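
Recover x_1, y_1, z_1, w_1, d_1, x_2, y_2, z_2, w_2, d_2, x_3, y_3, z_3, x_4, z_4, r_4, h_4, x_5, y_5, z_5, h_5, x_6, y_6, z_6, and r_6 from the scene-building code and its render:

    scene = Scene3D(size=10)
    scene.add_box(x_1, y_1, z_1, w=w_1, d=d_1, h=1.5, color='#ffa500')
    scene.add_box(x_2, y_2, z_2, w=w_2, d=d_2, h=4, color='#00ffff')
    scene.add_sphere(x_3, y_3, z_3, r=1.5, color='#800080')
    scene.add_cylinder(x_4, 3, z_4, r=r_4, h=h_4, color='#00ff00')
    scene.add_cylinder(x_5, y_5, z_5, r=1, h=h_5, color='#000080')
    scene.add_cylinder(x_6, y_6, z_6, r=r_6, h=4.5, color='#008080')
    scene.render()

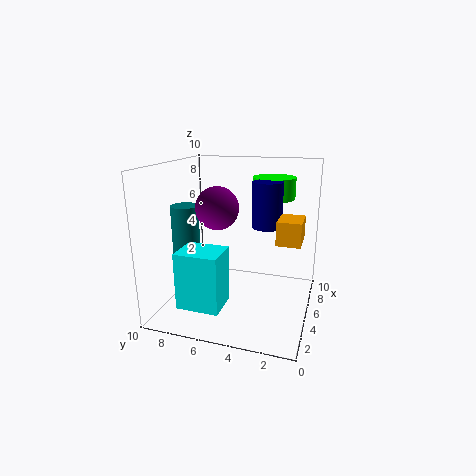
x_1 = 3; y_1 = 0.5; z_1 = 5.5; w_1 = 2; d_1 = 1.5; x_2 = 2; y_2 = 5.5; z_2 = 0.5; w_2 = 2.5; d_2 = 3; x_3 = 5; y_3 = 6.5; z_3 = 7; x_4 = 7; z_4 = 7.5; r_4 = 1.5; h_4 = 1.5; x_5 = 5; y_5 = 3; z_5 = 6; h_5 = 3; x_6 = 5; y_6 = 9; z_6 = 2.5; r_6 = 1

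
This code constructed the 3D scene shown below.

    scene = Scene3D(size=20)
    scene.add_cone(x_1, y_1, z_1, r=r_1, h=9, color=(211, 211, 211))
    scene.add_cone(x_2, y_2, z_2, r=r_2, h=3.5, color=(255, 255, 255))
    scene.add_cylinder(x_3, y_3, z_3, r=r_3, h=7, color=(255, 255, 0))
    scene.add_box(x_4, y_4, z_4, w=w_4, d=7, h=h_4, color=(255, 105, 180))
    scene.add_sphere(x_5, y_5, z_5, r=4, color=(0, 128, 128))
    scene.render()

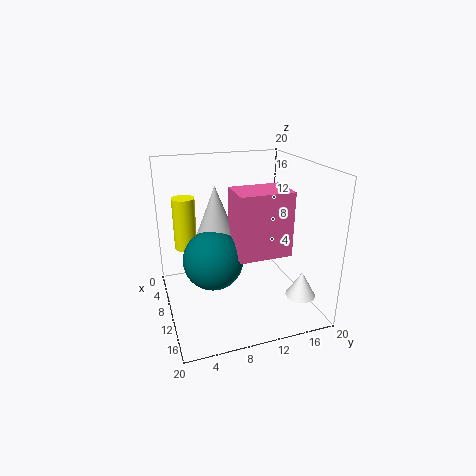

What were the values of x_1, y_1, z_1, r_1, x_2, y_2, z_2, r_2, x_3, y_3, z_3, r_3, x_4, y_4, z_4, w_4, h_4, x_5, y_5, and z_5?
x_1 = 9.5; y_1 = 7; z_1 = 8.5; r_1 = 3.5; x_2 = 16; y_2 = 17; z_2 = 3; r_2 = 2; x_3 = 8.5; y_3 = 3; z_3 = 9; r_3 = 1.5; x_4 = 10.5; y_4 = 8.5; z_4 = 9; w_4 = 5; h_4 = 8.5; x_5 = 11.5; y_5 = 6; z_5 = 8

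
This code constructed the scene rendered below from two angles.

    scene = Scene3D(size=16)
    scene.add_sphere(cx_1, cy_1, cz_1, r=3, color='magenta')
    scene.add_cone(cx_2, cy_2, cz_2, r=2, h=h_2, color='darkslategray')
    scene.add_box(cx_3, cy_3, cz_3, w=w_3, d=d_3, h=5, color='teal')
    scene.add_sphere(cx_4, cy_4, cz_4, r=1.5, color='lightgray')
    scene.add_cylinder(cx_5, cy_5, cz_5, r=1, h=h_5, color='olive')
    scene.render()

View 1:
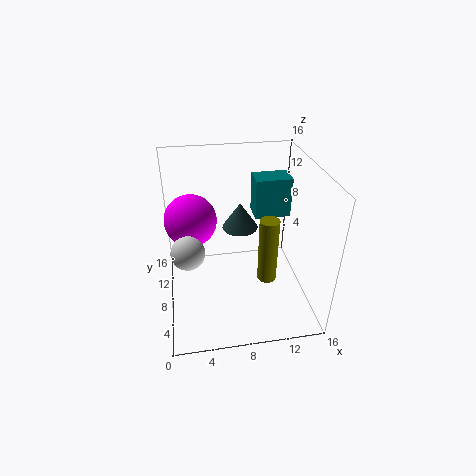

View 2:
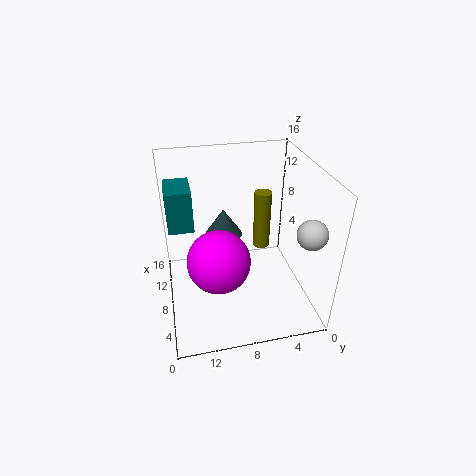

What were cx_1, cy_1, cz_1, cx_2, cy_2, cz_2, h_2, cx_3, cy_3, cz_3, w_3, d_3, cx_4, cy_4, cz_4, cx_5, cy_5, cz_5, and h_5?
cx_1 = 3
cy_1 = 11
cz_1 = 9
cx_2 = 8.5
cy_2 = 9.5
cz_2 = 8.5
h_2 = 3
cx_3 = 11
cy_3 = 12.5
cz_3 = 7.5
w_3 = 4.5
d_3 = 3
cx_4 = 2.5
cy_4 = 2
cz_4 = 11
cx_5 = 10.5
cy_5 = 4.5
cz_5 = 5
h_5 = 7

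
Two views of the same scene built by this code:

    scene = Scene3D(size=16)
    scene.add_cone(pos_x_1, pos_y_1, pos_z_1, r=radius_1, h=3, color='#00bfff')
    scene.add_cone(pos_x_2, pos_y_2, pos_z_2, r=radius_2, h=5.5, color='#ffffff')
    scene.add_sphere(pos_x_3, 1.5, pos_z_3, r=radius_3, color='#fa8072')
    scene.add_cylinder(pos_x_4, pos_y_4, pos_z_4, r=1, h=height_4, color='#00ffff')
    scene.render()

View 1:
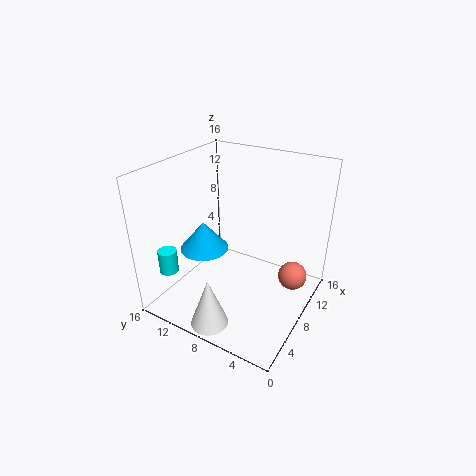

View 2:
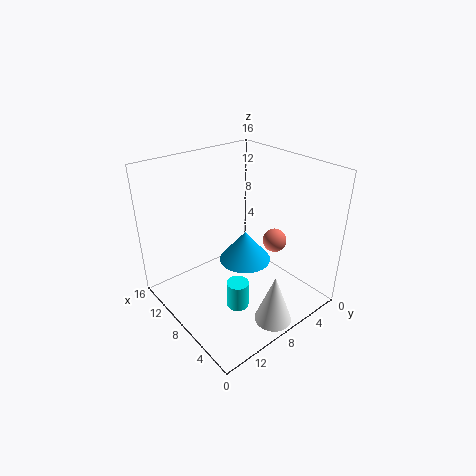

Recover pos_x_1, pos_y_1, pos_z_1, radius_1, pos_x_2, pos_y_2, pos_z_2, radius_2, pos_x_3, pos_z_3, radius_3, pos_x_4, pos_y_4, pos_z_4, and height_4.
pos_x_1 = 4.5
pos_y_1 = 10
pos_z_1 = 8
radius_1 = 2.5
pos_x_2 = 2
pos_y_2 = 8
pos_z_2 = 0.5
radius_2 = 2
pos_x_3 = 8.5
pos_z_3 = 5
radius_3 = 1.5
pos_x_4 = 2
pos_y_4 = 13
pos_z_4 = 5.5
height_4 = 2.5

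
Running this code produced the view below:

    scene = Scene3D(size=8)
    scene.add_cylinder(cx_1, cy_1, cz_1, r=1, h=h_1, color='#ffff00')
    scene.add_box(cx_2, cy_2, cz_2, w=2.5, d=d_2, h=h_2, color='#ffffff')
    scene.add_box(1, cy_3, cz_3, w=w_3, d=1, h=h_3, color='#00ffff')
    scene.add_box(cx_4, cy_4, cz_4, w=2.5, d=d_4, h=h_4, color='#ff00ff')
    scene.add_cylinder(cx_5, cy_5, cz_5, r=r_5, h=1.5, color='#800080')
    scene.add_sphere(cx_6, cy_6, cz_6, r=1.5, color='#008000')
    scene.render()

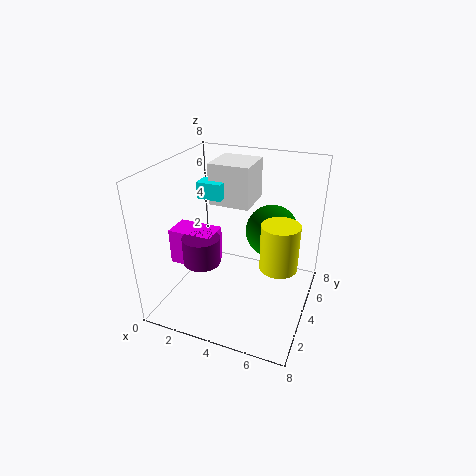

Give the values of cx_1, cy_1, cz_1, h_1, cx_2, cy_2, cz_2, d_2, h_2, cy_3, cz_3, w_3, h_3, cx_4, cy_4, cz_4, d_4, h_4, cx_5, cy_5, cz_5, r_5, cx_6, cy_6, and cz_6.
cx_1 = 6.5, cy_1 = 3.5, cz_1 = 3, h_1 = 2.5, cx_2 = 1.5, cy_2 = 5.5, cz_2 = 5, d_2 = 2.5, h_2 = 2.5, cy_3 = 5, cz_3 = 5.5, w_3 = 1.5, h_3 = 1, cx_4 = 0.5, cy_4 = 2.5, cz_4 = 2.5, d_4 = 1.5, h_4 = 2, cx_5 = 2.5, cy_5 = 2.5, cz_5 = 3, r_5 = 1, cx_6 = 5.5, cy_6 = 5.5, cz_6 = 4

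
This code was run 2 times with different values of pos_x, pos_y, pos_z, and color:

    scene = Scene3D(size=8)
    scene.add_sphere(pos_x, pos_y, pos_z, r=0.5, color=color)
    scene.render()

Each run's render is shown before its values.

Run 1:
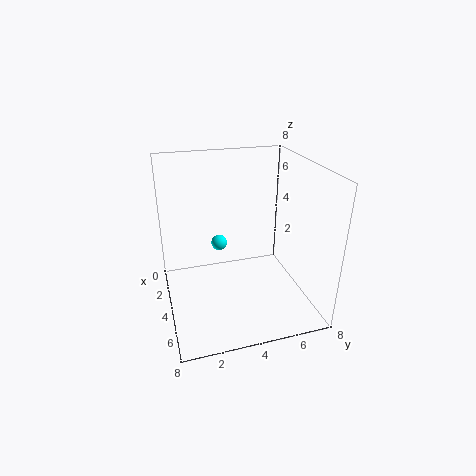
pos_x = 1.5
pos_y = 3.5
pos_z = 2.5
color = 'cyan'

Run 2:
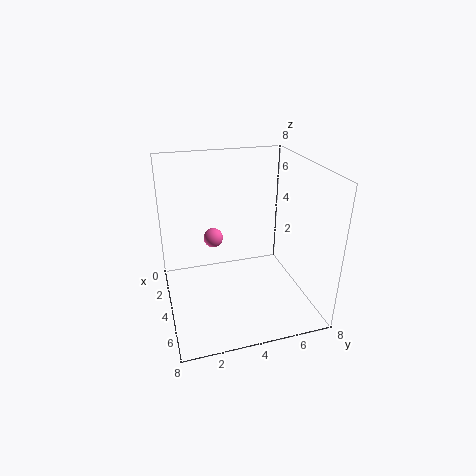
pos_x = 4.5
pos_y = 2.5
pos_z = 4.5
color = 'hotpink'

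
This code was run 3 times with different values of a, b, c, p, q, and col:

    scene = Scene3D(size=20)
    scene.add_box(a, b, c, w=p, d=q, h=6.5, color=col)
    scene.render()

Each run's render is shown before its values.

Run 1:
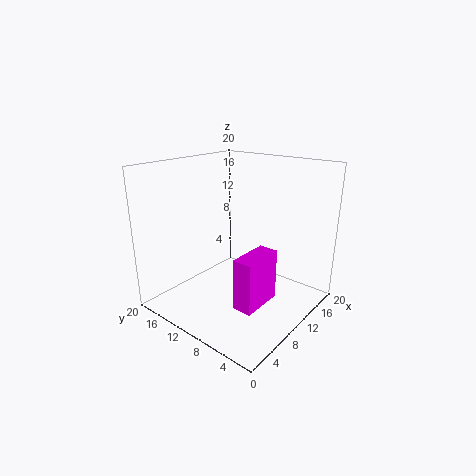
a = 3.5
b = 3
c = 4
p = 5.5
q = 2.5
col = 'magenta'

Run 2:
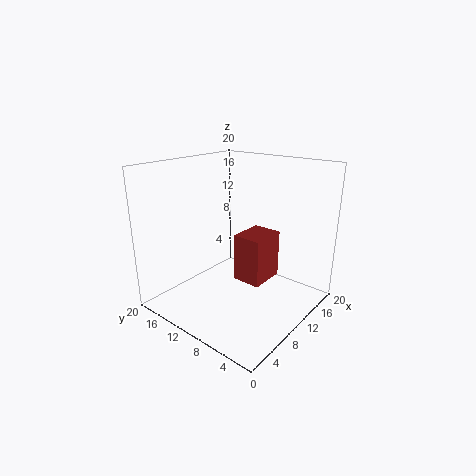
a = 8.5
b = 5.5
c = 4.5
p = 5
q = 4
col = 'brown'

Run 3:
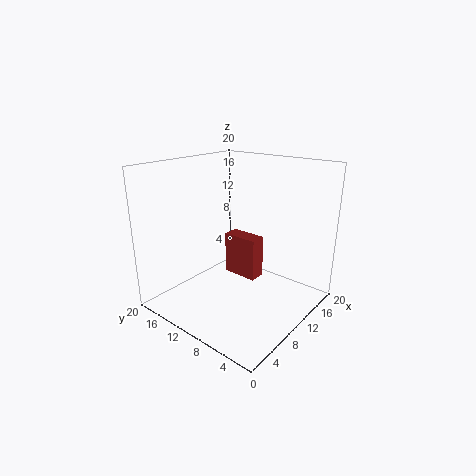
a = 13
b = 9.5
c = 2
p = 2.5
q = 5.5
col = 'brown'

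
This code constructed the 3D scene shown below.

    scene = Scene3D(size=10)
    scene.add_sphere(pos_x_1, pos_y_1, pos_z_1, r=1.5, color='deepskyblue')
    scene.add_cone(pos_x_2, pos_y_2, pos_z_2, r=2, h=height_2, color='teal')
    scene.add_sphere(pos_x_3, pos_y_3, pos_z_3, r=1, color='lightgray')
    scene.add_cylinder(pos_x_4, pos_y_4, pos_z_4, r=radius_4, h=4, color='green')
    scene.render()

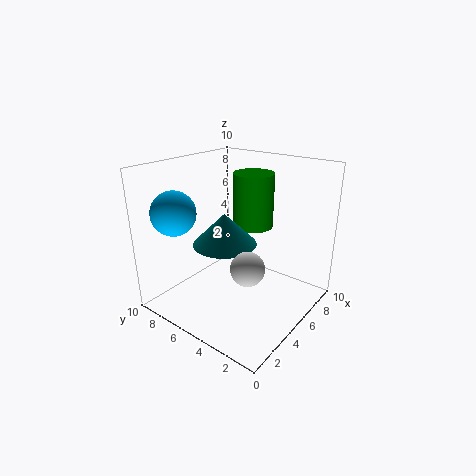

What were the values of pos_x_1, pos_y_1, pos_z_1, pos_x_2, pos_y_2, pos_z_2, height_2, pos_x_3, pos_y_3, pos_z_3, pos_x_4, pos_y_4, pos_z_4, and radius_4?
pos_x_1 = 2; pos_y_1 = 8; pos_z_1 = 7; pos_x_2 = 3; pos_y_2 = 4.5; pos_z_2 = 5.5; height_2 = 2; pos_x_3 = 2; pos_y_3 = 2; pos_z_3 = 5; pos_x_4 = 7.5; pos_y_4 = 5.5; pos_z_4 = 5; radius_4 = 1.5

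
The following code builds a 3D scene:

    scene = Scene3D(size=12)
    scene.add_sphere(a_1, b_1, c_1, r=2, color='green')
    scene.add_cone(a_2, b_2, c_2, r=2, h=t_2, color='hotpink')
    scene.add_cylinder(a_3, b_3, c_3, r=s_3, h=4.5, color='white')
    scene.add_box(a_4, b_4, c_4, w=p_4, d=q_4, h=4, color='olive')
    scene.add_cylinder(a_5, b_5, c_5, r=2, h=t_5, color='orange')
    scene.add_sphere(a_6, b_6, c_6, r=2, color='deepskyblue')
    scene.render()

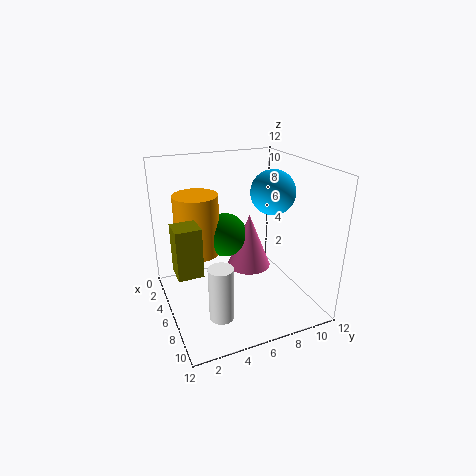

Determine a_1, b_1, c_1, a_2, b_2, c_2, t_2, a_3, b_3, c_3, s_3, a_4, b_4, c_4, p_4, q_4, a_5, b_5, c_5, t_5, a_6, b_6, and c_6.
a_1 = 3
b_1 = 6
c_1 = 5
a_2 = 4
b_2 = 8
c_2 = 2
t_2 = 5
a_3 = 8.5
b_3 = 3.5
c_3 = 0.5
s_3 = 1
a_4 = 5.5
b_4 = 0.5
c_4 = 4
p_4 = 2
q_4 = 2
a_5 = 2.5
b_5 = 3.5
c_5 = 3.5
t_5 = 5.5
a_6 = 4.5
b_6 = 10
c_6 = 9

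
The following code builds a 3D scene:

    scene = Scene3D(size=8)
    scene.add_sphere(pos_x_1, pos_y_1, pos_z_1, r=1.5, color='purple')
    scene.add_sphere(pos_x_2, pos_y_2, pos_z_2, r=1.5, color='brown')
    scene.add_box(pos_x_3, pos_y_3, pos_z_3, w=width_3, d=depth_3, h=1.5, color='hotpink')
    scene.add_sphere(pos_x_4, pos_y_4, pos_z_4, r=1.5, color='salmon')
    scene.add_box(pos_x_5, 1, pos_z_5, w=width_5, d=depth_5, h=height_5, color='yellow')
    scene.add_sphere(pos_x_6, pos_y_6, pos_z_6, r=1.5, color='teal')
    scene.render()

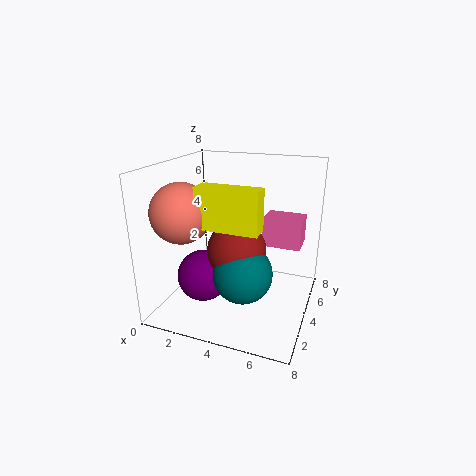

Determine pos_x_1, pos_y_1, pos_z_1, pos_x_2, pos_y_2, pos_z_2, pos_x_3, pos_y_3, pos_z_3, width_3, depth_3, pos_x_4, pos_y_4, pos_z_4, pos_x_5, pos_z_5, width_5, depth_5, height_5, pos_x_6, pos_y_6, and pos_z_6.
pos_x_1 = 2
pos_y_1 = 3.5
pos_z_1 = 1.5
pos_x_2 = 4.5
pos_y_2 = 2.5
pos_z_2 = 4
pos_x_3 = 5.5
pos_y_3 = 3.5
pos_z_3 = 4
width_3 = 2
depth_3 = 1.5
pos_x_4 = 2
pos_y_4 = 1.5
pos_z_4 = 6
pos_x_5 = 3
pos_z_5 = 5.5
width_5 = 3
depth_5 = 1
height_5 = 2
pos_x_6 = 5
pos_y_6 = 2
pos_z_6 = 3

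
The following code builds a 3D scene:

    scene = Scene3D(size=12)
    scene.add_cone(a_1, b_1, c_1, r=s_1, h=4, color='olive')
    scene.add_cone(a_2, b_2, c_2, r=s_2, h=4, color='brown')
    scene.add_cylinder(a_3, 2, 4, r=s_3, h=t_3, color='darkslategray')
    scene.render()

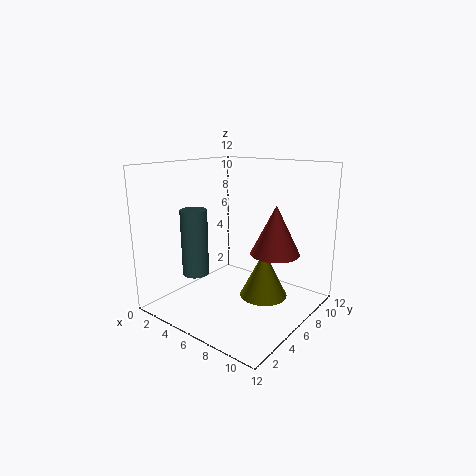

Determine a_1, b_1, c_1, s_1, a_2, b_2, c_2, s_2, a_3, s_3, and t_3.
a_1 = 8
b_1 = 7
c_1 = 1
s_1 = 2
a_2 = 9
b_2 = 7
c_2 = 5
s_2 = 2
a_3 = 5
s_3 = 1
t_3 = 5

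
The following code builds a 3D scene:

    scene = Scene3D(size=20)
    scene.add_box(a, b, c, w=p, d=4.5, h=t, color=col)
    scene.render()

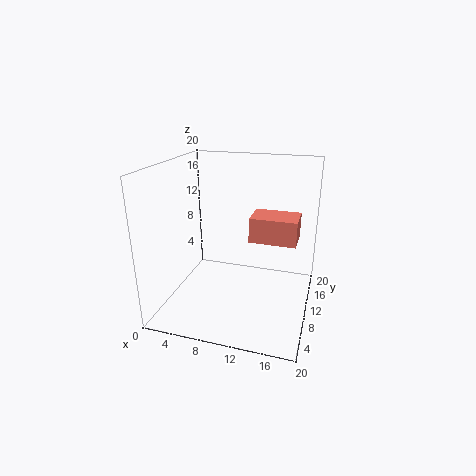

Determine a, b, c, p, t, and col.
a = 11.5
b = 10
c = 9.5
p = 6.5
t = 3.5
col = 'salmon'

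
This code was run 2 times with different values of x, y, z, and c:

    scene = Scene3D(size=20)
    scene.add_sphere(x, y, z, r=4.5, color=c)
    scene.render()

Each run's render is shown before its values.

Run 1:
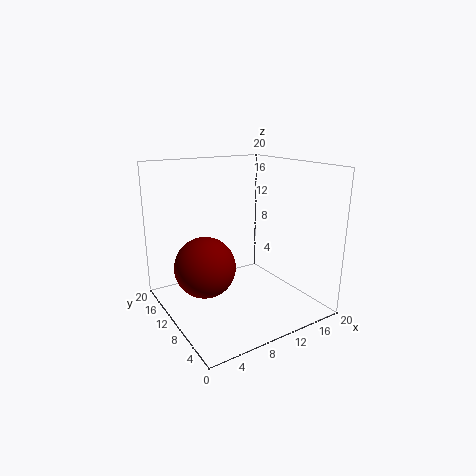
x = 6.5; y = 13.5; z = 5; c = 'maroon'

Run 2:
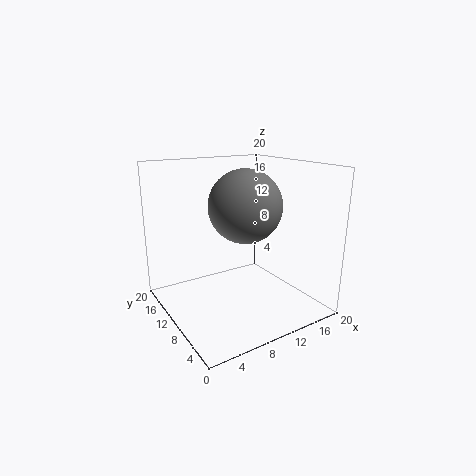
x = 8.5; y = 6; z = 15.5; c = 'gray'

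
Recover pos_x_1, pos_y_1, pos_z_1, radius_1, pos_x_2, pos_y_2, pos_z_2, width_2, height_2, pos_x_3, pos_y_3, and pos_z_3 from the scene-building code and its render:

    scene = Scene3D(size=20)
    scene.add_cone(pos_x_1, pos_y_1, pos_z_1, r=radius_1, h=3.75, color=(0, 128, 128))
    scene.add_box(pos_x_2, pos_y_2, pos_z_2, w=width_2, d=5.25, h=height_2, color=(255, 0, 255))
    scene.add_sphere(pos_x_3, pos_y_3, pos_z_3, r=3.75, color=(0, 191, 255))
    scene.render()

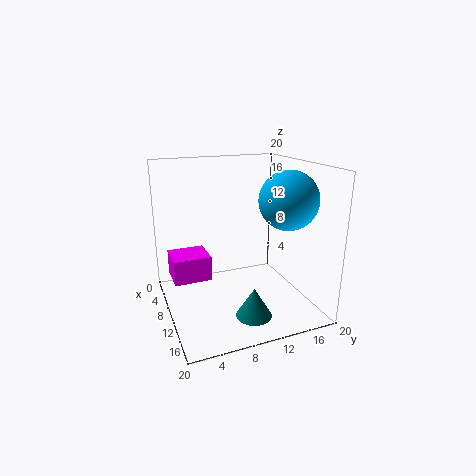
pos_x_1 = 17.25
pos_y_1 = 9.25
pos_z_1 = 2.25
radius_1 = 2.25
pos_x_2 = 4.75
pos_y_2 = 1
pos_z_2 = 4
width_2 = 4.75
height_2 = 3.5
pos_x_3 = 15
pos_y_3 = 14.75
pos_z_3 = 16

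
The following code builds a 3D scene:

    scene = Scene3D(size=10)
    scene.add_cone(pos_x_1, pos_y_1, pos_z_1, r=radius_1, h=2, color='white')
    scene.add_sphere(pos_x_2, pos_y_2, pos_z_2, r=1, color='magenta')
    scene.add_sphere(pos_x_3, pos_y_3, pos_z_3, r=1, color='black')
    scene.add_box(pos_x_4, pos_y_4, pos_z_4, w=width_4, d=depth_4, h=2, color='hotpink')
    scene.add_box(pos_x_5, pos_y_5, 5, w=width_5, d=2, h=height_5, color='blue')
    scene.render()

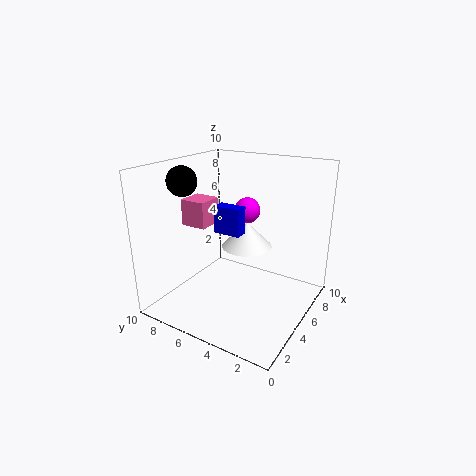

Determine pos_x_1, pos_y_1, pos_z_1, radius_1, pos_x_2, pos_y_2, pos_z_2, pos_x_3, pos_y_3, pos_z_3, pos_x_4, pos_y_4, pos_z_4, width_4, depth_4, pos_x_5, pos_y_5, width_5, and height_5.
pos_x_1 = 8
pos_y_1 = 6
pos_z_1 = 3
radius_1 = 2
pos_x_2 = 8
pos_y_2 = 6
pos_z_2 = 6
pos_x_3 = 3
pos_y_3 = 8
pos_z_3 = 9
pos_x_4 = 5
pos_y_4 = 8
pos_z_4 = 5
width_4 = 2
depth_4 = 2
pos_x_5 = 5
pos_y_5 = 5
width_5 = 1
height_5 = 2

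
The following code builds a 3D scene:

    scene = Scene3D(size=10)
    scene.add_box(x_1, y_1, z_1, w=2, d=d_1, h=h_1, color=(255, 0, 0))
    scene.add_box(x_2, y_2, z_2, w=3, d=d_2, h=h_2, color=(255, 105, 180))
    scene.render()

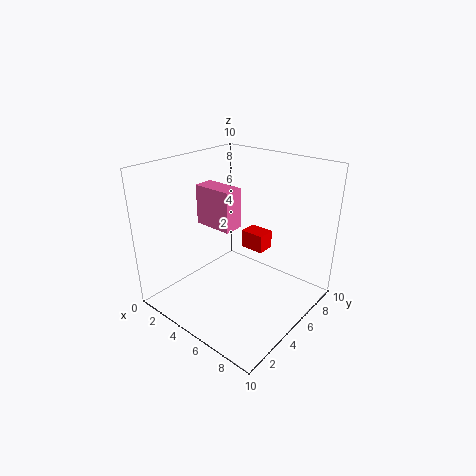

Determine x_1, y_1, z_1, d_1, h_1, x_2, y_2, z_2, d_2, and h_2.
x_1 = 2.5, y_1 = 8.5, z_1 = 2, d_1 = 1.5, h_1 = 1.5, x_2 = 1, y_2 = 5, z_2 = 5, d_2 = 1.5, h_2 = 3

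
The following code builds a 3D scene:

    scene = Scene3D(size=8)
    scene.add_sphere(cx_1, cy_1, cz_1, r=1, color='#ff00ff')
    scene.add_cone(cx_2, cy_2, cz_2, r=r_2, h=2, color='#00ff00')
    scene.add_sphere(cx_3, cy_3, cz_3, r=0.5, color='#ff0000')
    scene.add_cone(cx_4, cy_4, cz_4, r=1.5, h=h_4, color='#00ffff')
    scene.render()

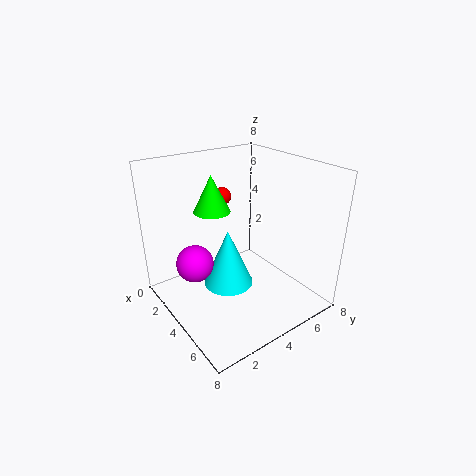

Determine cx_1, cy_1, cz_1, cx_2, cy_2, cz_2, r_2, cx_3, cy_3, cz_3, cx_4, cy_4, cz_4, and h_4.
cx_1 = 3.5; cy_1 = 1.5; cz_1 = 3; cx_2 = 3; cy_2 = 3; cz_2 = 5.5; r_2 = 1; cx_3 = 2.5; cy_3 = 4; cz_3 = 6; cx_4 = 3; cy_4 = 4; cz_4 = 0.5; h_4 = 3.5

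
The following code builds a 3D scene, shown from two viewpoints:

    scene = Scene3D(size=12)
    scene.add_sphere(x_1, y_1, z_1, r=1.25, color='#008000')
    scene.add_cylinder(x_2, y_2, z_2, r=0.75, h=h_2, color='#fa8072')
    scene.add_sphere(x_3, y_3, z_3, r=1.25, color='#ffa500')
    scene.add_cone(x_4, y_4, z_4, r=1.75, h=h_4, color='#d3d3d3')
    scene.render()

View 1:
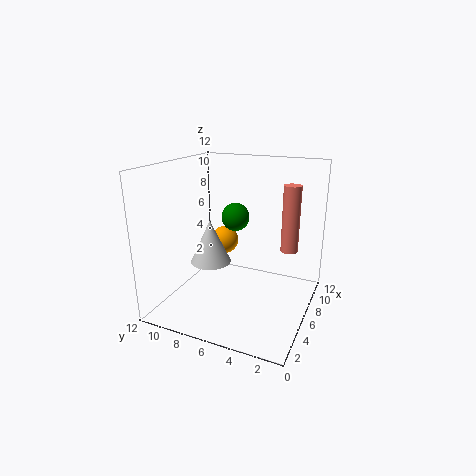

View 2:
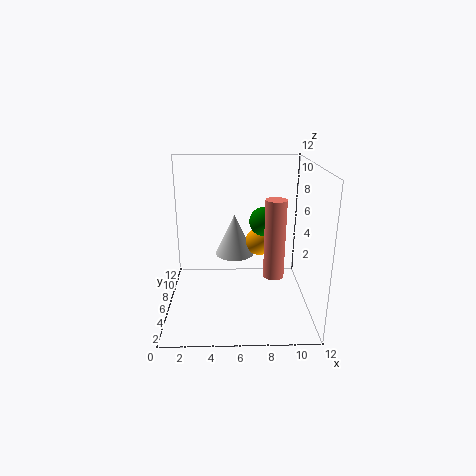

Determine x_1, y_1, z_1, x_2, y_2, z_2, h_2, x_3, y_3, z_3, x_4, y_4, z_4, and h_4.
x_1 = 8.25
y_1 = 7.25
z_1 = 7
x_2 = 8.5
y_2 = 2.25
z_2 = 4.5
h_2 = 5.75
x_3 = 8
y_3 = 8.25
z_3 = 4.75
x_4 = 5.75
y_4 = 8.5
z_4 = 3.5
h_4 = 3.75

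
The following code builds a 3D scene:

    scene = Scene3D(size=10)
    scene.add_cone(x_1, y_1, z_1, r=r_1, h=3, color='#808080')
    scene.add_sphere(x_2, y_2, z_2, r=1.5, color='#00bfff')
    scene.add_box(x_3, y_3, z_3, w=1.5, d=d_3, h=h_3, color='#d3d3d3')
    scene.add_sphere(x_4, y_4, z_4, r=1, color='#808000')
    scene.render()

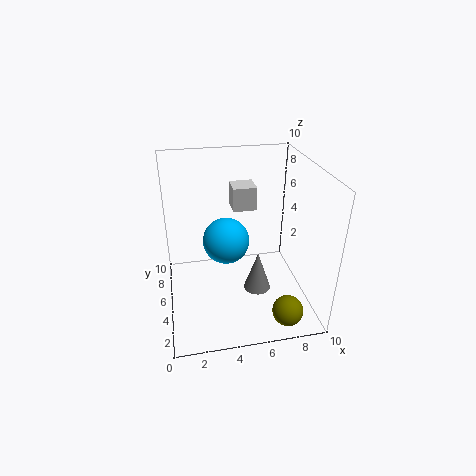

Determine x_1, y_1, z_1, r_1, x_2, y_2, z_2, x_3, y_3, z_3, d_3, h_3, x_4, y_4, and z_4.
x_1 = 6.5, y_1 = 5, z_1 = 0.5, r_1 = 1, x_2 = 4, y_2 = 4, z_2 = 5.5, x_3 = 4.5, y_3 = 4, z_3 = 7.5, d_3 = 1.5, h_3 = 1.5, x_4 = 7.5, y_4 = 1, z_4 = 1.5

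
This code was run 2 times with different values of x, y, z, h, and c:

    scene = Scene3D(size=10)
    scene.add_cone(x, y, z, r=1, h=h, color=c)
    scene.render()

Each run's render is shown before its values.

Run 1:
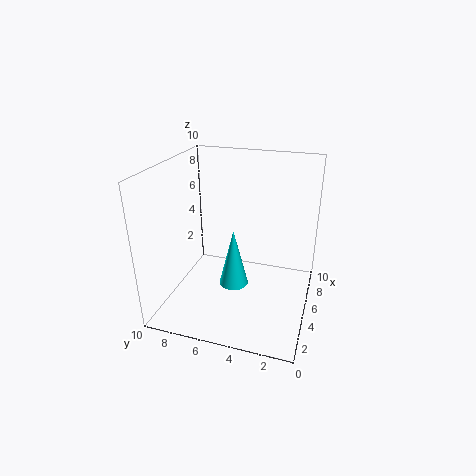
x = 4; y = 5; z = 2; h = 4; c = 'cyan'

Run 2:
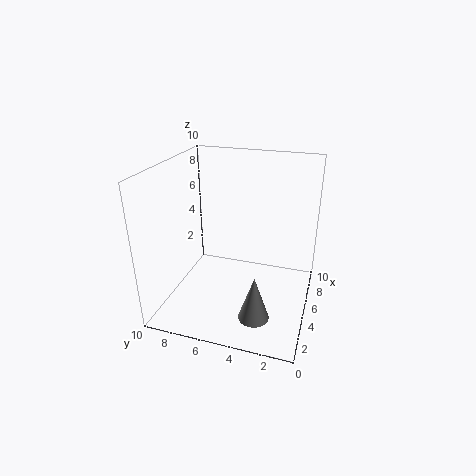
x = 2; y = 3; z = 1; h = 3; c = 'gray'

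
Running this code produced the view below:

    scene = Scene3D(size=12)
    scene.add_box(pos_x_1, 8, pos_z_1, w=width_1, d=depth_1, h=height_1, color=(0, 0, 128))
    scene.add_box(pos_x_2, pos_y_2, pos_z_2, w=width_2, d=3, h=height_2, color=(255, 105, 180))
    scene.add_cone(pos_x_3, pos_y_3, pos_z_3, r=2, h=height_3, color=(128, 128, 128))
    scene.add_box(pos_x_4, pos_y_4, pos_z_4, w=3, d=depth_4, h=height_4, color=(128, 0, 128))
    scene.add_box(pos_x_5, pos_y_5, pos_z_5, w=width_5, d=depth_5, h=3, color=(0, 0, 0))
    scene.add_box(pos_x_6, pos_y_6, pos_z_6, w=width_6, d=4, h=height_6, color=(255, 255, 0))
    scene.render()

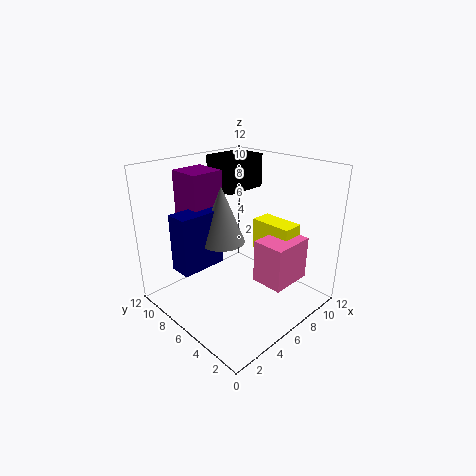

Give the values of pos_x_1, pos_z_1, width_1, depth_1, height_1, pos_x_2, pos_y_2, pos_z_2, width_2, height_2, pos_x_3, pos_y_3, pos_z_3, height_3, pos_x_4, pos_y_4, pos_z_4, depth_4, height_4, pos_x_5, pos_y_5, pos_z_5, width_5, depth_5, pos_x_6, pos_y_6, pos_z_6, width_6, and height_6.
pos_x_1 = 2, pos_z_1 = 3, width_1 = 4, depth_1 = 2, height_1 = 5, pos_x_2 = 8, pos_y_2 = 3, pos_z_2 = 1, width_2 = 4, height_2 = 4, pos_x_3 = 6, pos_y_3 = 8, pos_z_3 = 5, height_3 = 5, pos_x_4 = 4, pos_y_4 = 9, pos_z_4 = 7, depth_4 = 3, height_4 = 4, pos_x_5 = 7, pos_y_5 = 8, pos_z_5 = 9, width_5 = 4, depth_5 = 3, pos_x_6 = 10, pos_y_6 = 4, pos_z_6 = 3, width_6 = 2, height_6 = 3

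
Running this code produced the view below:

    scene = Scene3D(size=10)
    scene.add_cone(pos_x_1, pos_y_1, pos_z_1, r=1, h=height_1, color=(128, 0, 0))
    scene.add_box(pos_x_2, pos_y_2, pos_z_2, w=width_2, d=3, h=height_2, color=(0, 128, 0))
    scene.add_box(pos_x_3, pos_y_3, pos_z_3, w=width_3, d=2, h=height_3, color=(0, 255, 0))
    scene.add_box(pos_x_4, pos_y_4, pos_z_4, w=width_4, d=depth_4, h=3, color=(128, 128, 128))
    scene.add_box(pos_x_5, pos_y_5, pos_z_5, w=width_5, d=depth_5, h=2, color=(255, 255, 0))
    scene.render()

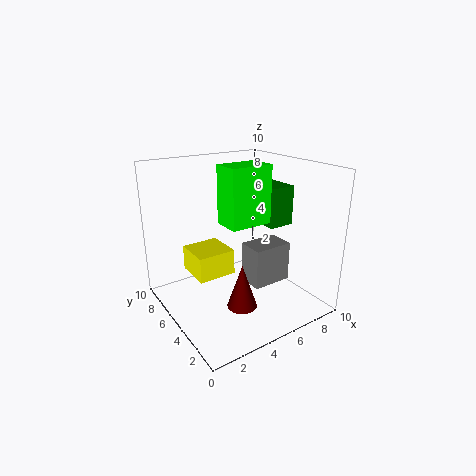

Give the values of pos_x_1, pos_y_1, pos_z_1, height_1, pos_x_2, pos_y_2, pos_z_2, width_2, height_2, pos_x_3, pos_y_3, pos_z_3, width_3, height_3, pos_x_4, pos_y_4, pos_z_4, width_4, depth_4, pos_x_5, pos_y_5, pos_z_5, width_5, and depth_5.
pos_x_1 = 4
pos_y_1 = 3
pos_z_1 = 1
height_1 = 3
pos_x_2 = 8
pos_y_2 = 5
pos_z_2 = 5
width_2 = 2
height_2 = 3
pos_x_3 = 4
pos_y_3 = 4
pos_z_3 = 6
width_3 = 3
height_3 = 4
pos_x_4 = 6
pos_y_4 = 4
pos_z_4 = 1
width_4 = 3
depth_4 = 2
pos_x_5 = 3
pos_y_5 = 7
pos_z_5 = 1
width_5 = 3
depth_5 = 3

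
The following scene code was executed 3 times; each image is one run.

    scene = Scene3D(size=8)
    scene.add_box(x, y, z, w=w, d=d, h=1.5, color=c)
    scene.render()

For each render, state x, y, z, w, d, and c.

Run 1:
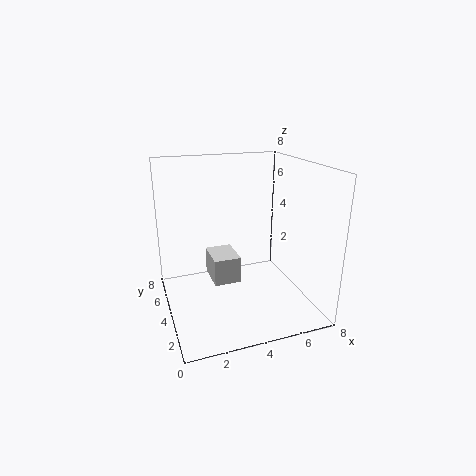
x = 2.5
y = 3.5
z = 1.5
w = 1.5
d = 2
c = 'lightgray'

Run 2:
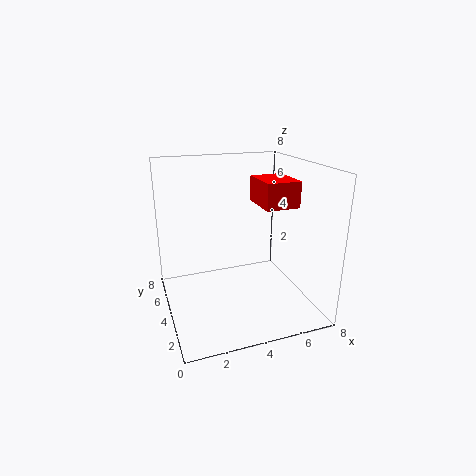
x = 5.5
y = 3.5
z = 5.5
w = 2
d = 2.5
c = 'red'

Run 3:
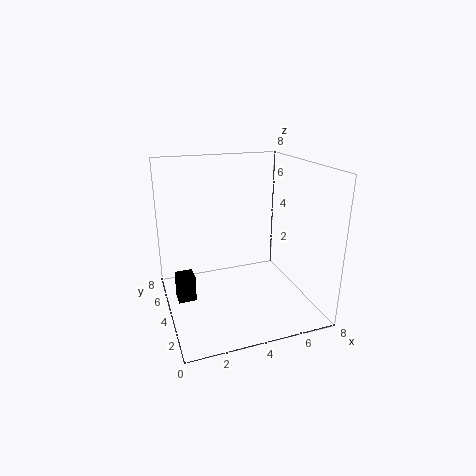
x = 0.5
y = 4
z = 0.5
w = 1
d = 1
c = 'black'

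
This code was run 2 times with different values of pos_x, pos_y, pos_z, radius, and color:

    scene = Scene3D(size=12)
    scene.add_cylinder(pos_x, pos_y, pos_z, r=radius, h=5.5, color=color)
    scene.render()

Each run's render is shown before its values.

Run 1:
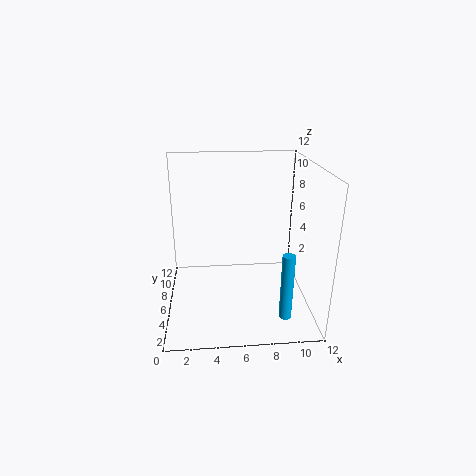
pos_x = 9.5
pos_y = 2.5
pos_z = 0.5
radius = 0.5
color = 'deepskyblue'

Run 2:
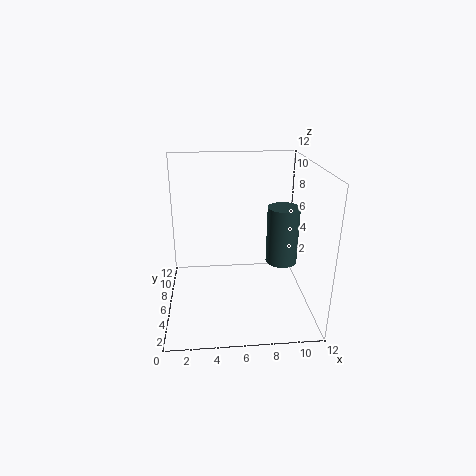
pos_x = 10.5
pos_y = 9
pos_z = 2
radius = 1.5
color = 'darkslategray'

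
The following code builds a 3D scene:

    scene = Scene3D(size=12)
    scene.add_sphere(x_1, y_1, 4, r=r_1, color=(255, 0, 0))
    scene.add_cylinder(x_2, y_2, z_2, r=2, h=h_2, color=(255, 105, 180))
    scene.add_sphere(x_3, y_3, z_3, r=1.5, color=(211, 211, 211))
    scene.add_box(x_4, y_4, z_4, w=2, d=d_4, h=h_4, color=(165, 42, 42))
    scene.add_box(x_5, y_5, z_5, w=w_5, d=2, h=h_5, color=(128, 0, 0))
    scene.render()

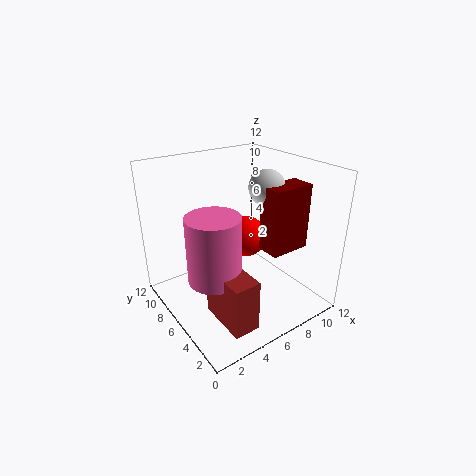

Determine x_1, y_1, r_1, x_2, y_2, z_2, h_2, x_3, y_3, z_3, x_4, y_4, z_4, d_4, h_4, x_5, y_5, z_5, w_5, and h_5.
x_1 = 9, y_1 = 9, r_1 = 2, x_2 = 2.5, y_2 = 4, z_2 = 4.5, h_2 = 5, x_3 = 8.5, y_3 = 5.5, z_3 = 10, x_4 = 2, y_4 = 0.5, z_4 = 1.5, d_4 = 4, h_4 = 4, x_5 = 7.5, y_5 = 3, z_5 = 5, w_5 = 3.5, h_5 = 5.5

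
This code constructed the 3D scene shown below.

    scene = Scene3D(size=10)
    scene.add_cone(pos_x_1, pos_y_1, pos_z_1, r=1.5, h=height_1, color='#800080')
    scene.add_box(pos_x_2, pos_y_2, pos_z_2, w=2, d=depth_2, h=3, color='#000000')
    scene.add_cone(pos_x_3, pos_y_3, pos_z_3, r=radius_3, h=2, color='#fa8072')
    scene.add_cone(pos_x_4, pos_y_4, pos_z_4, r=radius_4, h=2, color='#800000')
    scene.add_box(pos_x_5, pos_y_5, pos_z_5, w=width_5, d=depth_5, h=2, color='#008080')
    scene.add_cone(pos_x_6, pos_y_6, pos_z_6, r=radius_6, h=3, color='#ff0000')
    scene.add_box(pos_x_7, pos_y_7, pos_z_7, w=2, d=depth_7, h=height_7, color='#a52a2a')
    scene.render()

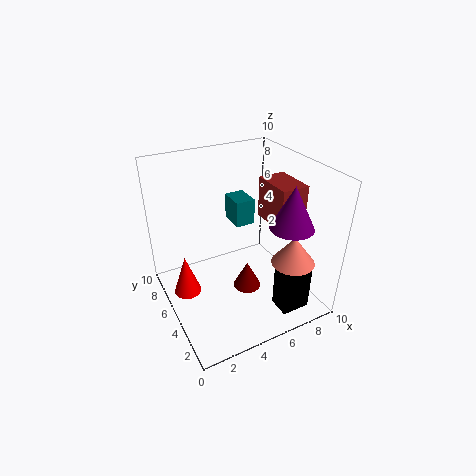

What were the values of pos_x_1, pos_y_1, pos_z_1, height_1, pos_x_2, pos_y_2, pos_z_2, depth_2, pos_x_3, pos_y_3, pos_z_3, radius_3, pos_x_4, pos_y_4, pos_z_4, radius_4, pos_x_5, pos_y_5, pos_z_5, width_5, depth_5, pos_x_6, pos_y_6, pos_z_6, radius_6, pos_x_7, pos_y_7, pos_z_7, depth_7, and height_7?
pos_x_1 = 8; pos_y_1 = 3; pos_z_1 = 6; height_1 = 3; pos_x_2 = 6.5; pos_y_2 = 1; pos_z_2 = 0.5; depth_2 = 1.5; pos_x_3 = 8; pos_y_3 = 2.5; pos_z_3 = 3.5; radius_3 = 1.5; pos_x_4 = 5.5; pos_y_4 = 4.5; pos_z_4 = 1; radius_4 = 1; pos_x_5 = 6; pos_y_5 = 7; pos_z_5 = 4.5; width_5 = 1.5; depth_5 = 2; pos_x_6 = 1.5; pos_y_6 = 6.5; pos_z_6 = 0.5; radius_6 = 1; pos_x_7 = 7.5; pos_y_7 = 3.5; pos_z_7 = 5.5; depth_7 = 3; height_7 = 3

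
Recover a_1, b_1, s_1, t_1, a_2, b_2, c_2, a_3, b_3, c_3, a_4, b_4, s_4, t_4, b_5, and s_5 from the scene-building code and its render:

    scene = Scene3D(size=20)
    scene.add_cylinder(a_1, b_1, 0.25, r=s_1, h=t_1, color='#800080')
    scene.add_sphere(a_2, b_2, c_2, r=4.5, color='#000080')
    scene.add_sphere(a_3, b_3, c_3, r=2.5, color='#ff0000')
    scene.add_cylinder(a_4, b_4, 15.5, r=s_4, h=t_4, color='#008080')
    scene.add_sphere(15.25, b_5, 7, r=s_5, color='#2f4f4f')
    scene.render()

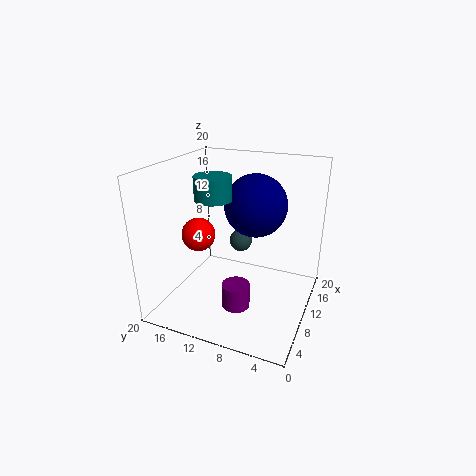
a_1 = 8; b_1 = 9.5; s_1 = 2; t_1 = 3.5; a_2 = 13.5; b_2 = 8.75; c_2 = 13.75; a_3 = 10.75; b_3 = 16.75; c_3 = 9; a_4 = 8.75; b_4 = 13; s_4 = 2.5; t_4 = 3.25; b_5 = 11.75; s_5 = 1.75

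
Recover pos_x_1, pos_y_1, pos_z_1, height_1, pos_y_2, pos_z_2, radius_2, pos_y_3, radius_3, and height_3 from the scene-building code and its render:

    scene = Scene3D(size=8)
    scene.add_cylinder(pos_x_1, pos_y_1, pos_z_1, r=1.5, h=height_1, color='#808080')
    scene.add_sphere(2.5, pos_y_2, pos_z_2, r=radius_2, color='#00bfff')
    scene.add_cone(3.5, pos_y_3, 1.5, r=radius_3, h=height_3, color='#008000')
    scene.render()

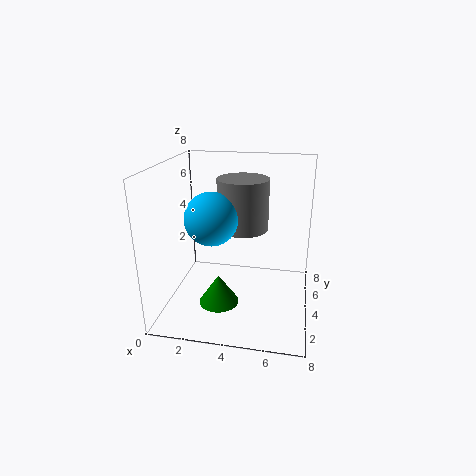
pos_x_1 = 4; pos_y_1 = 5.5; pos_z_1 = 4; height_1 = 3; pos_y_2 = 4; pos_z_2 = 5; radius_2 = 1.5; pos_y_3 = 1.5; radius_3 = 1; height_3 = 1.5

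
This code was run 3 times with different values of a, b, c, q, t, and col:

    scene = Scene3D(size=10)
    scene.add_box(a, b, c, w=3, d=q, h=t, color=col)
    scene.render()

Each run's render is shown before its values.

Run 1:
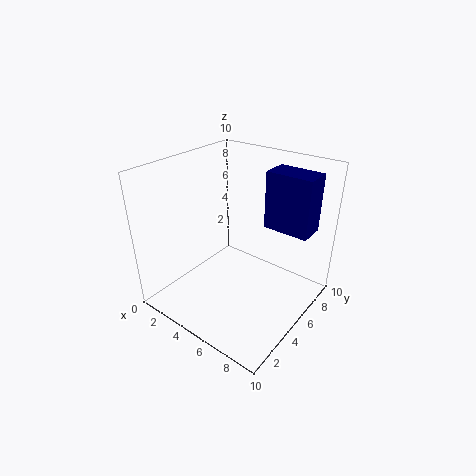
a = 6.75
b = 5.5
c = 6.25
q = 1.75
t = 3.75
col = 'navy'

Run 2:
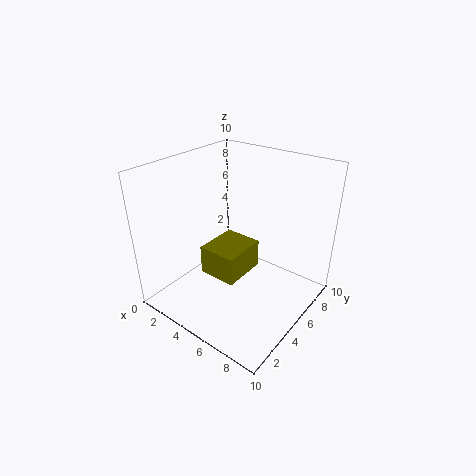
a = 1.75
b = 4.5
c = 1
q = 3.5
t = 2.25
col = 'olive'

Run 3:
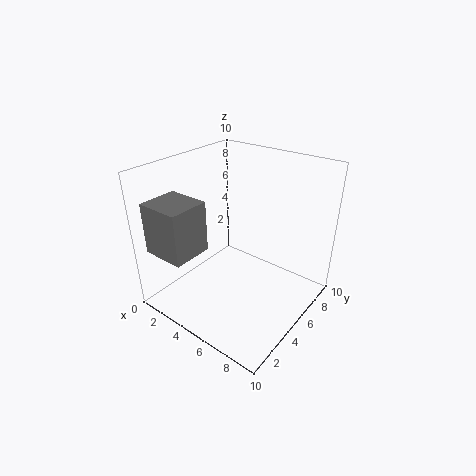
a = 0.75
b = 0.5
c = 4.5
q = 2.75
t = 3.5
col = 'gray'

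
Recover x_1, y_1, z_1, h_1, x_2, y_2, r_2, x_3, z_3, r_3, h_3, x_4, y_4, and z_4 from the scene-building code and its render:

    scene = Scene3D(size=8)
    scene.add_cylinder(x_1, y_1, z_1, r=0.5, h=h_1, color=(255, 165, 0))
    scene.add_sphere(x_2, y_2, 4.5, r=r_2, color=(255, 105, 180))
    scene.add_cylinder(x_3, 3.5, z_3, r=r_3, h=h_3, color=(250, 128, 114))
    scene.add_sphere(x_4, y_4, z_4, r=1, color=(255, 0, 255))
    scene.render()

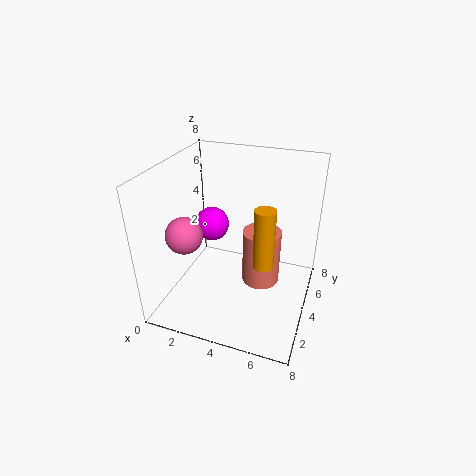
x_1 = 6; y_1 = 2; z_1 = 4; h_1 = 3; x_2 = 1.5; y_2 = 2.5; r_2 = 1; x_3 = 5.5; z_3 = 2; r_3 = 1; h_3 = 3; x_4 = 2; y_4 = 5; z_4 = 4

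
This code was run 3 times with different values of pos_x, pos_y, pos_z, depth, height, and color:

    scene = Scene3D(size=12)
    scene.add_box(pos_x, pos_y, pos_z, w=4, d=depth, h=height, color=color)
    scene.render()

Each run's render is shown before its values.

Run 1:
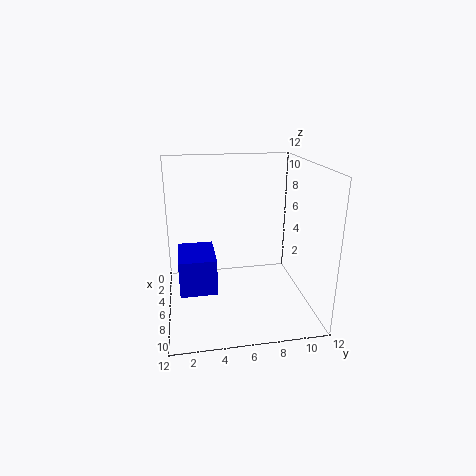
pos_x = 4
pos_y = 1
pos_z = 2
depth = 3
height = 3
color = 'blue'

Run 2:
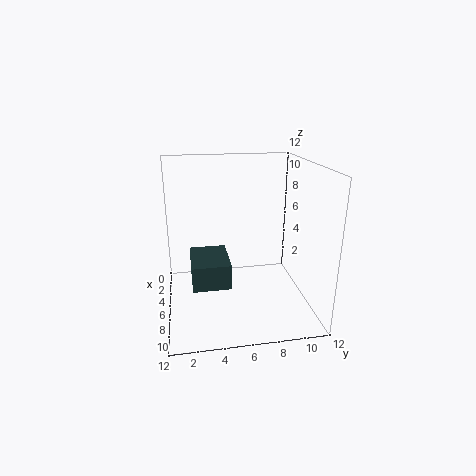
pos_x = 5
pos_y = 2
pos_z = 3
depth = 3
height = 2
color = 'darkslategray'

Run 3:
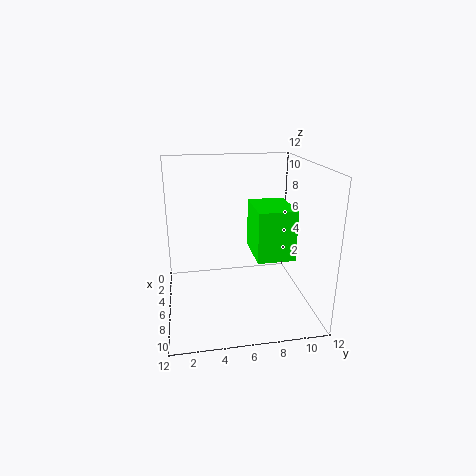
pos_x = 5
pos_y = 7
pos_z = 5
depth = 3
height = 4
color = 'lime'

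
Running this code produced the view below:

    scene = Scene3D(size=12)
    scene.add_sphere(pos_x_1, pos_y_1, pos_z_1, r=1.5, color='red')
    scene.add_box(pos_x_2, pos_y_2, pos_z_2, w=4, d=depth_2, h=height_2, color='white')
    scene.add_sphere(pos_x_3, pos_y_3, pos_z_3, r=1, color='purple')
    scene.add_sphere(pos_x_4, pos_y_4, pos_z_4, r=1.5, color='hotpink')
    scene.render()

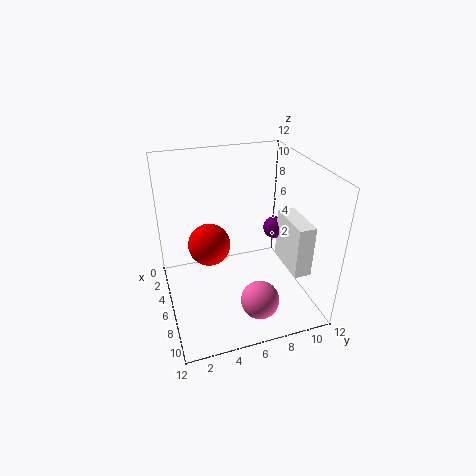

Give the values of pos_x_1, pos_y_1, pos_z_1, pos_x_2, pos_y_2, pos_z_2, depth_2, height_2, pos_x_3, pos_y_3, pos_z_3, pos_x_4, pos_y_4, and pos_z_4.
pos_x_1 = 8.5; pos_y_1 = 3; pos_z_1 = 7.5; pos_x_2 = 5; pos_y_2 = 10; pos_z_2 = 3; depth_2 = 1.5; height_2 = 4.5; pos_x_3 = 4.5; pos_y_3 = 10; pos_z_3 = 5.5; pos_x_4 = 10; pos_y_4 = 6.5; pos_z_4 = 2.5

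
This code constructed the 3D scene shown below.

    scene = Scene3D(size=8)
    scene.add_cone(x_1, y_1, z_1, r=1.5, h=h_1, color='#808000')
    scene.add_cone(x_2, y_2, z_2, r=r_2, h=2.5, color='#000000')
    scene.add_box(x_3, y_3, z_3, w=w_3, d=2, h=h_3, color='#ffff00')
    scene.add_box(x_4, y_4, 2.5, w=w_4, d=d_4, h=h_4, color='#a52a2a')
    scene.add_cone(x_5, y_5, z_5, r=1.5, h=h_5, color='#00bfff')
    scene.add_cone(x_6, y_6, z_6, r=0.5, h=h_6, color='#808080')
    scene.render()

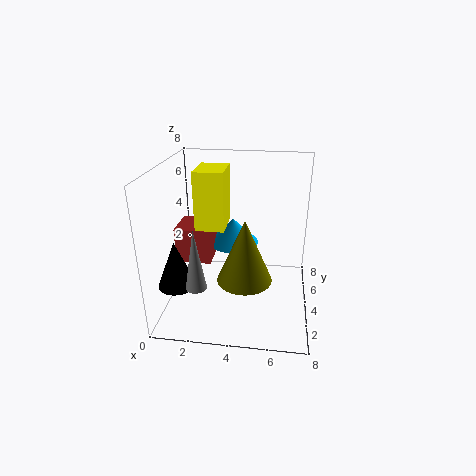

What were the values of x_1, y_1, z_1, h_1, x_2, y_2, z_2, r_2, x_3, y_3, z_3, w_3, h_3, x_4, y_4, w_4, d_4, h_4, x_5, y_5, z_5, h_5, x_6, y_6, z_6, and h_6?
x_1 = 4.5; y_1 = 3; z_1 = 2; h_1 = 3.5; x_2 = 1; y_2 = 2; z_2 = 2; r_2 = 1; x_3 = 2; y_3 = 2.5; z_3 = 5; w_3 = 1.5; h_3 = 3; x_4 = 0.5; y_4 = 3.5; w_4 = 2; d_4 = 2; h_4 = 2; x_5 = 3.5; y_5 = 5.5; z_5 = 3; h_5 = 1.5; x_6 = 2.5; y_6 = 0.5; z_6 = 3; h_6 = 3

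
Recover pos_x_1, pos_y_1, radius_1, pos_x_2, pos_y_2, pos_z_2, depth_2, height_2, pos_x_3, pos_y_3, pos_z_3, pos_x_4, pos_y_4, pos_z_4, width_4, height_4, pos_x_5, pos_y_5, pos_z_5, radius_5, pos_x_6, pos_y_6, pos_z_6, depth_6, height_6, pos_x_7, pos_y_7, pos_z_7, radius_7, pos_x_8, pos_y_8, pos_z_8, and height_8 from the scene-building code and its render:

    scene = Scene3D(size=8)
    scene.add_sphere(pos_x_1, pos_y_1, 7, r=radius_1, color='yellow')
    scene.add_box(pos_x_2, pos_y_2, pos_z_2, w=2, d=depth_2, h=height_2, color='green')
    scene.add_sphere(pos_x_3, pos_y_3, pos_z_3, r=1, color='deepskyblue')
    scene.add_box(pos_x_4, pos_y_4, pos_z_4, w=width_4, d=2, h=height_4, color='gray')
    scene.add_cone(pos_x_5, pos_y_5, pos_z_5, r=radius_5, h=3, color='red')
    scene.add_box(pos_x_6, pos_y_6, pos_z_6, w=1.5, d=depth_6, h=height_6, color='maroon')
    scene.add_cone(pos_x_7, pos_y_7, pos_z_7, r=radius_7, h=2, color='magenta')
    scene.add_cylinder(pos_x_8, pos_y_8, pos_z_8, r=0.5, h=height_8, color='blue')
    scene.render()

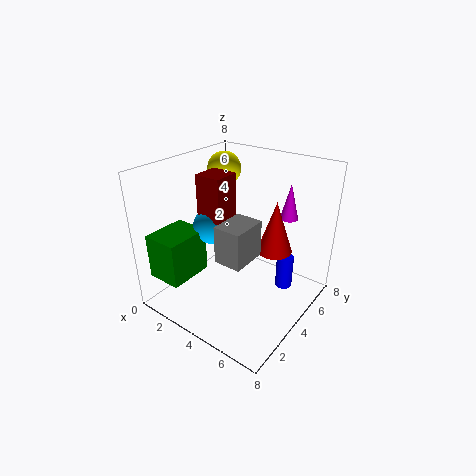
pos_x_1 = 1.5, pos_y_1 = 6, radius_1 = 1, pos_x_2 = 0.5, pos_y_2 = 0.5, pos_z_2 = 2, depth_2 = 2.5, height_2 = 2.5, pos_x_3 = 2.5, pos_y_3 = 3.5, pos_z_3 = 4.5, pos_x_4 = 4, pos_y_4 = 2, pos_z_4 = 3.5, width_4 = 1.5, height_4 = 2, pos_x_5 = 5.5, pos_y_5 = 5.5, pos_z_5 = 3, radius_5 = 1, pos_x_6 = 2, pos_y_6 = 3, pos_z_6 = 5, depth_6 = 1.5, height_6 = 2.5, pos_x_7 = 6, pos_y_7 = 6, pos_z_7 = 5, radius_7 = 0.5, pos_x_8 = 6, pos_y_8 = 6, pos_z_8 = 0.5, height_8 = 2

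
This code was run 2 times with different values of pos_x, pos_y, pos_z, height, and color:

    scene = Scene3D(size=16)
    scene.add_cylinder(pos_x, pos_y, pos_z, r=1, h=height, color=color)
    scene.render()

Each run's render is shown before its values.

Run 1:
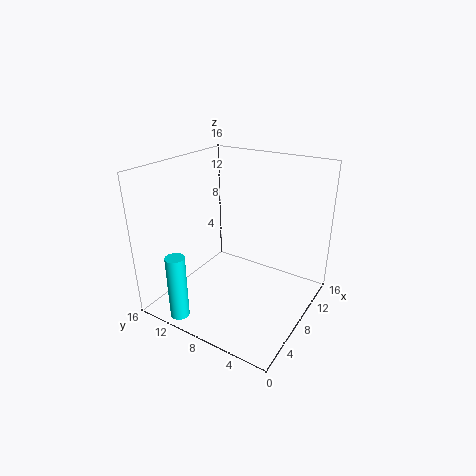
pos_x = 1
pos_y = 11
pos_z = 1
height = 7
color = 'cyan'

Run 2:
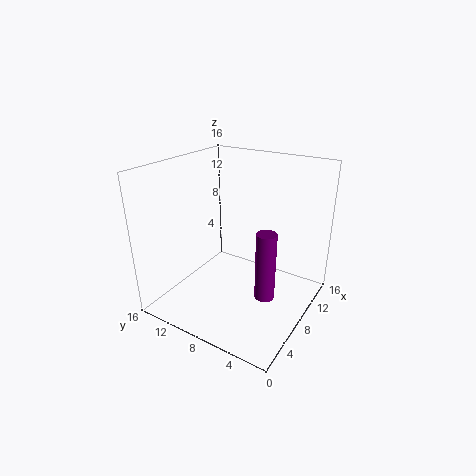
pos_x = 5
pos_y = 3
pos_z = 4
height = 7
color = 'purple'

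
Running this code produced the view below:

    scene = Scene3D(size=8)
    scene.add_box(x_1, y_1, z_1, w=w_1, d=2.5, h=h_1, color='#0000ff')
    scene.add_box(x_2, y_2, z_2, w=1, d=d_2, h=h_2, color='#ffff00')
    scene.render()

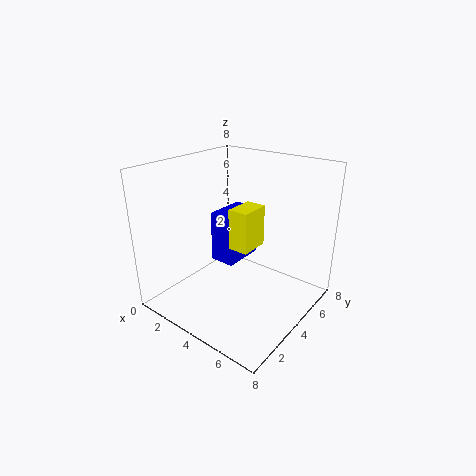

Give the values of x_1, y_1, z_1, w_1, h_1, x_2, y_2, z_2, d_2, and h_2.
x_1 = 2
y_1 = 4
z_1 = 2
w_1 = 1.5
h_1 = 3
x_2 = 5
y_2 = 2
z_2 = 4.5
d_2 = 1.5
h_2 = 2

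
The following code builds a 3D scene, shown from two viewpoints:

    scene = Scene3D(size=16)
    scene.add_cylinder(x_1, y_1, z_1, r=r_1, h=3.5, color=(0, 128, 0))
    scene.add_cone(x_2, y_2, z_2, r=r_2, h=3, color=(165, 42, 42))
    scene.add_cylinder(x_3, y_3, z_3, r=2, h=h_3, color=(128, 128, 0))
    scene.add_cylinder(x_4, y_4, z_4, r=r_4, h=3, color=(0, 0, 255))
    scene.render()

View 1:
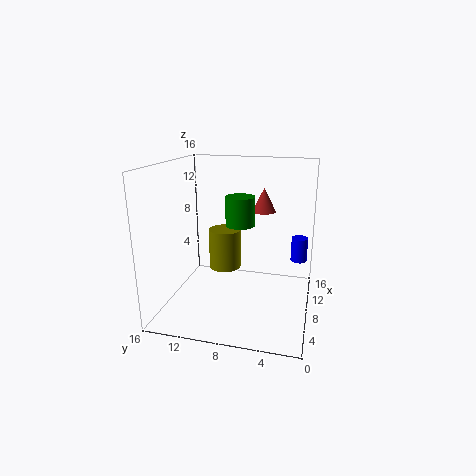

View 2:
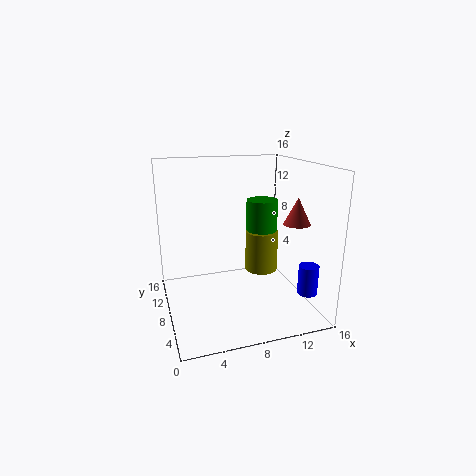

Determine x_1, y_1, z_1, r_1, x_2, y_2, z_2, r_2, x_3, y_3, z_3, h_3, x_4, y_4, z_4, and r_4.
x_1 = 11; y_1 = 8.5; z_1 = 8.5; r_1 = 1.75; x_2 = 14.25; y_2 = 6.25; z_2 = 9.5; r_2 = 1.5; x_3 = 12; y_3 = 10.75; z_3 = 2.5; h_3 = 5; x_4 = 13.25; y_4 = 1.5; z_4 = 3.75; r_4 = 1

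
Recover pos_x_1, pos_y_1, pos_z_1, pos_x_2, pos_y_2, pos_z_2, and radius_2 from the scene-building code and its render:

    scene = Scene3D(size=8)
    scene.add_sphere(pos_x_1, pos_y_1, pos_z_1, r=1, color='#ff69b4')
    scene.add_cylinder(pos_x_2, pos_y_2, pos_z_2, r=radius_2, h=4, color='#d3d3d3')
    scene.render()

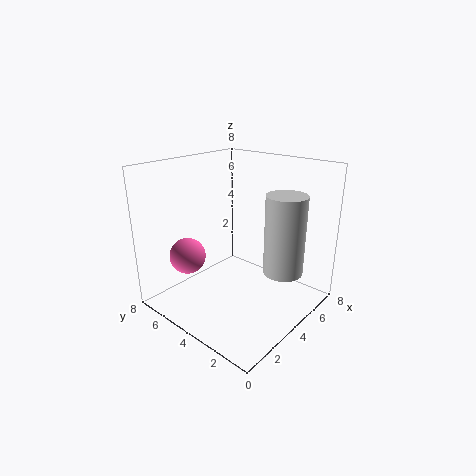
pos_x_1 = 2
pos_y_1 = 6
pos_z_1 = 3
pos_x_2 = 4
pos_y_2 = 1
pos_z_2 = 3
radius_2 = 1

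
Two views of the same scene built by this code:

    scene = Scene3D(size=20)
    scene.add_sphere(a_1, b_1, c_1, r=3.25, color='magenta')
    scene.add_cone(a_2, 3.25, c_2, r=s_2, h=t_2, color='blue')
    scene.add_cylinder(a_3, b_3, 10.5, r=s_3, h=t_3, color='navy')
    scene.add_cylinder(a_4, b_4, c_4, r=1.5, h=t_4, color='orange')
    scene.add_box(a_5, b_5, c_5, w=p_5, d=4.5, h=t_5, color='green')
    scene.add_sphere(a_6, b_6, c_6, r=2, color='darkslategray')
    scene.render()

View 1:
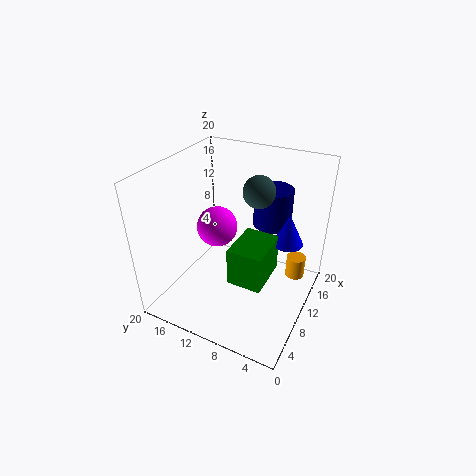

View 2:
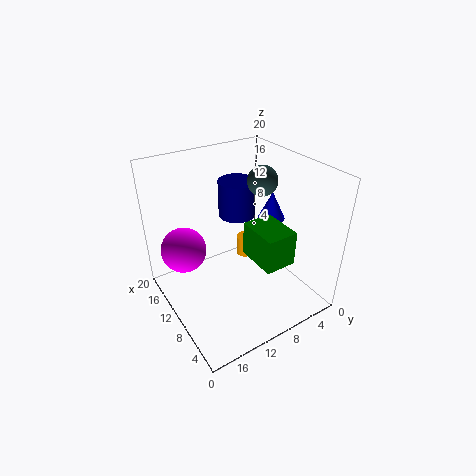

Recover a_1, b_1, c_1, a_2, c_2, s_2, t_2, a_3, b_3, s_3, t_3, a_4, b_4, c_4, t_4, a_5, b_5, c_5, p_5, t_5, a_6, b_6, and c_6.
a_1 = 14.75; b_1 = 16.25; c_1 = 7.5; a_2 = 11.25; c_2 = 10.5; s_2 = 2; t_2 = 4.25; a_3 = 15; b_3 = 7; s_3 = 2.75; t_3 = 5.5; a_4 = 17.75; b_4 = 3.5; c_4 = 0.25; t_4 = 3.5; a_5 = 4.5; b_5 = 4.25; c_5 = 6.75; p_5 = 6; t_5 = 5; a_6 = 9.25; b_6 = 6.75; c_6 = 18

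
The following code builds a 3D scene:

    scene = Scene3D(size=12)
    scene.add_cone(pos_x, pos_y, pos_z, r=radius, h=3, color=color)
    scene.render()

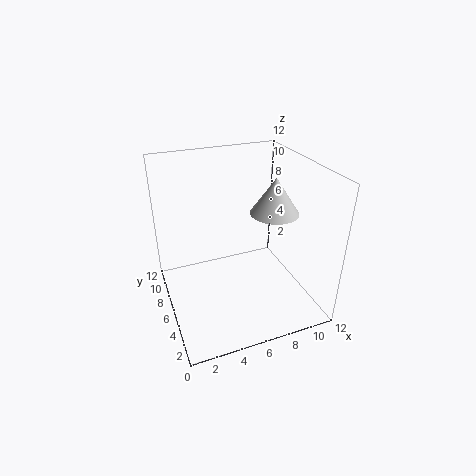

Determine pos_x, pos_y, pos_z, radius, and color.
pos_x = 9; pos_y = 5.5; pos_z = 8; radius = 2; color = 'lightgray'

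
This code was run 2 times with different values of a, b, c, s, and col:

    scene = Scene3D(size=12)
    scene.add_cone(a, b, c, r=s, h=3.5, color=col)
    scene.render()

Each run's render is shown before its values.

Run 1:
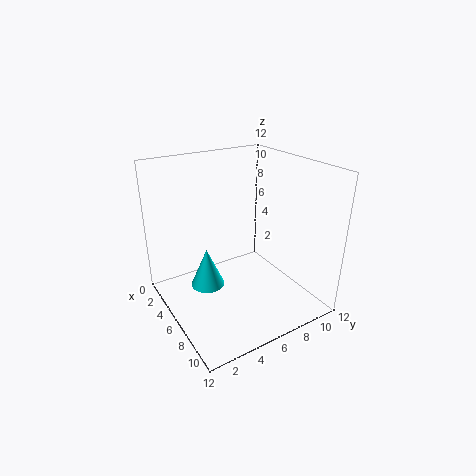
a = 4
b = 4
c = 1
s = 1.5
col = 'cyan'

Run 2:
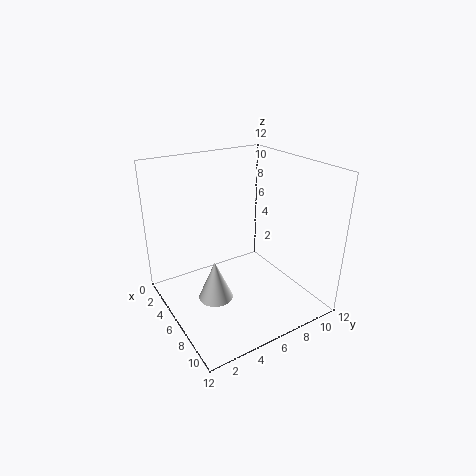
a = 5.5
b = 4
c = 0.5
s = 1.5
col = 'white'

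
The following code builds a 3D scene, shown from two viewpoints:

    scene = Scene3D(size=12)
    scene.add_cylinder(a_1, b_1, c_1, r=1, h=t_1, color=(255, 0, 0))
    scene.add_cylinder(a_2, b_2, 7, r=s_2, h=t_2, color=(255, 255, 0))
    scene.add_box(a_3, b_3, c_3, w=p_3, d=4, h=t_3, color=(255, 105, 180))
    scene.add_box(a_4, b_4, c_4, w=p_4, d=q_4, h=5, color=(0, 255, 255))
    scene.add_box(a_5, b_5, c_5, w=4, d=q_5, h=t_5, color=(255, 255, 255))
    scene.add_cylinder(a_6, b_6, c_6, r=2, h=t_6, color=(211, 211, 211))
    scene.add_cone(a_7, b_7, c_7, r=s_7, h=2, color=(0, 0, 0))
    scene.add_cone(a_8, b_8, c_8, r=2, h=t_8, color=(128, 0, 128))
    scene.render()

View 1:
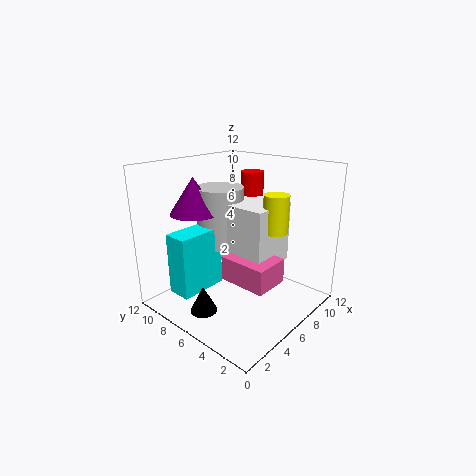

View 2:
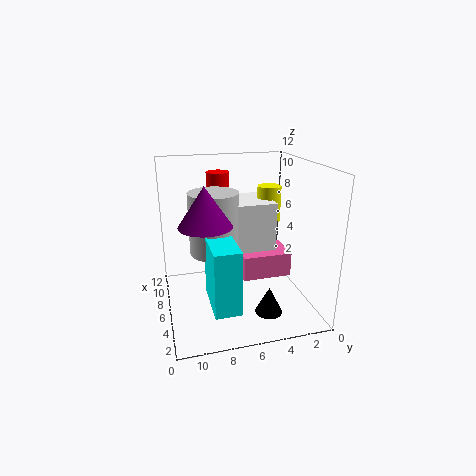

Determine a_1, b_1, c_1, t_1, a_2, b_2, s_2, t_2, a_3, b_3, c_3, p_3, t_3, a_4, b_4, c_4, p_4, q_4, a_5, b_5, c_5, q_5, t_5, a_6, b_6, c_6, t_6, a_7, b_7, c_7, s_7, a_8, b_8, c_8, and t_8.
a_1 = 9; b_1 = 7; c_1 = 8; t_1 = 3; a_2 = 7; b_2 = 3; s_2 = 1; t_2 = 3; a_3 = 4; b_3 = 2; c_3 = 3; p_3 = 3; t_3 = 2; a_4 = 1; b_4 = 7; c_4 = 2; p_4 = 4; q_4 = 2; a_5 = 5; b_5 = 3; c_5 = 4; q_5 = 4; t_5 = 5; a_6 = 6; b_6 = 8; c_6 = 5; t_6 = 5; a_7 = 1; b_7 = 5; c_7 = 2; s_7 = 1; a_8 = 4; b_8 = 9; c_8 = 8; t_8 = 3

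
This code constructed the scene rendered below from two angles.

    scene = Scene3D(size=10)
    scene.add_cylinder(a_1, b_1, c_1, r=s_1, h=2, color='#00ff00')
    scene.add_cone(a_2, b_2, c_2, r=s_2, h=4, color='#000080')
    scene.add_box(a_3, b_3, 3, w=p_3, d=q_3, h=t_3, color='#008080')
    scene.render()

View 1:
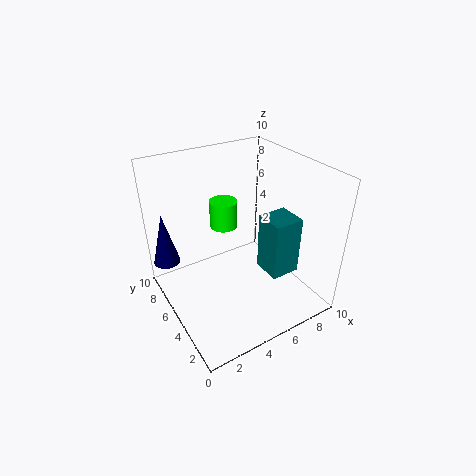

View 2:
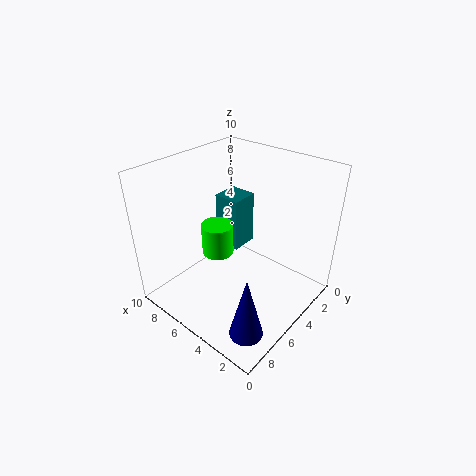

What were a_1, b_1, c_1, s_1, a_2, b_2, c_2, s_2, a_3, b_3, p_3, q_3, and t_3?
a_1 = 5, b_1 = 7, c_1 = 5, s_1 = 1, a_2 = 1, b_2 = 9, c_2 = 2, s_2 = 1, a_3 = 6, b_3 = 2, p_3 = 2, q_3 = 2, t_3 = 4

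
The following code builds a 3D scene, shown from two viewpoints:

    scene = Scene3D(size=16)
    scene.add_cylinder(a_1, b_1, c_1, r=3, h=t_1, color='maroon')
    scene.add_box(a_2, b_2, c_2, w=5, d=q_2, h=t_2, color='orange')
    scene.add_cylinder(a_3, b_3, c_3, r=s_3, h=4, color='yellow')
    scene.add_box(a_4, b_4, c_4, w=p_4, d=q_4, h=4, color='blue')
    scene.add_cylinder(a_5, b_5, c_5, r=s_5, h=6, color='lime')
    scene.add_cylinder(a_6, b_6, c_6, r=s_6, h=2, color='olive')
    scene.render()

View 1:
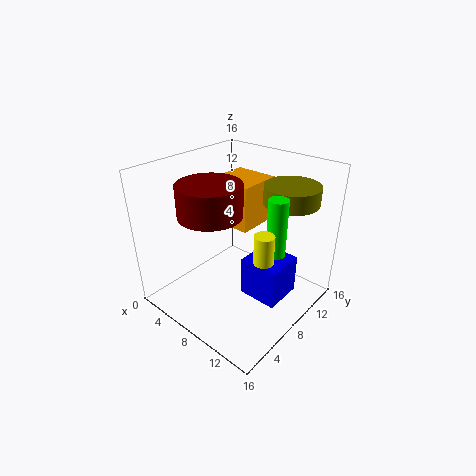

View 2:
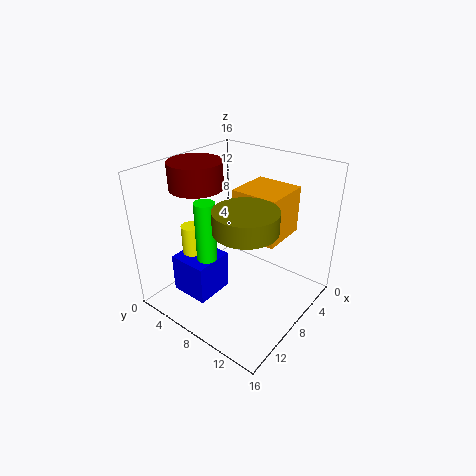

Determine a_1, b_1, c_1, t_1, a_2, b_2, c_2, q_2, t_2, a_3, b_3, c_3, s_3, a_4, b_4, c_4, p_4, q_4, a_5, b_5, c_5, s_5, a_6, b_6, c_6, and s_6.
a_1 = 9, b_1 = 3, c_1 = 13, t_1 = 3, a_2 = 4, b_2 = 8, c_2 = 9, q_2 = 5, t_2 = 5, a_3 = 13, b_3 = 6, c_3 = 7, s_3 = 1, a_4 = 11, b_4 = 5, c_4 = 4, p_4 = 4, q_4 = 4, a_5 = 13, b_5 = 8, c_5 = 8, s_5 = 1, a_6 = 12, b_6 = 12, c_6 = 12, s_6 = 3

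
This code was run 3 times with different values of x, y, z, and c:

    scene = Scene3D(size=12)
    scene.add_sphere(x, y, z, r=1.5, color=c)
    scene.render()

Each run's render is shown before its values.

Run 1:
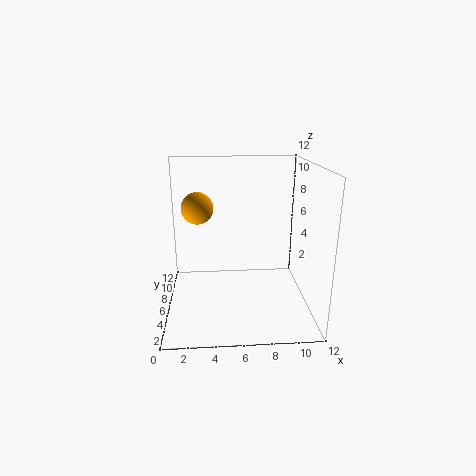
x = 2.5
y = 10
z = 7.5
c = 'orange'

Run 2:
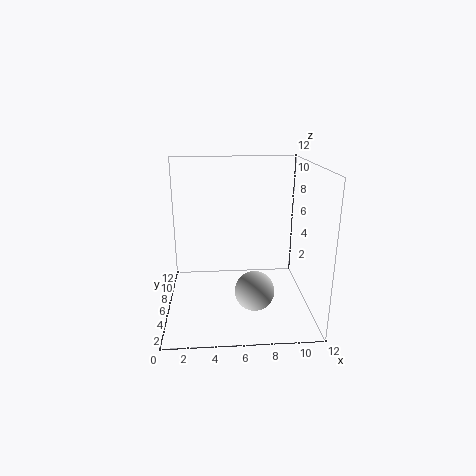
x = 7
y = 2.5
z = 3
c = 'lightgray'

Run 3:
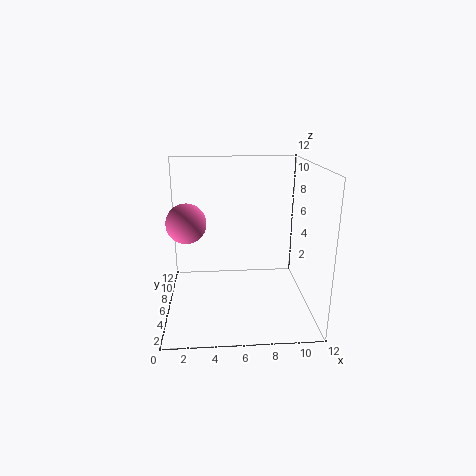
x = 2
y = 4
z = 8
c = 'hotpink'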